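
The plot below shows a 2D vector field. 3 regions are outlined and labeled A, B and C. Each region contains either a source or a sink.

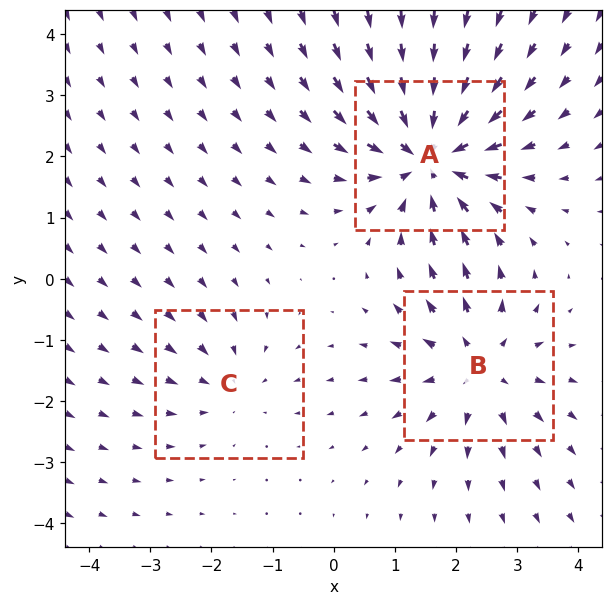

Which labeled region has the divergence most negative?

A

Divergence at each region's feature centre — A: about -5, B: about +3, C: about -2. Region A is most negative.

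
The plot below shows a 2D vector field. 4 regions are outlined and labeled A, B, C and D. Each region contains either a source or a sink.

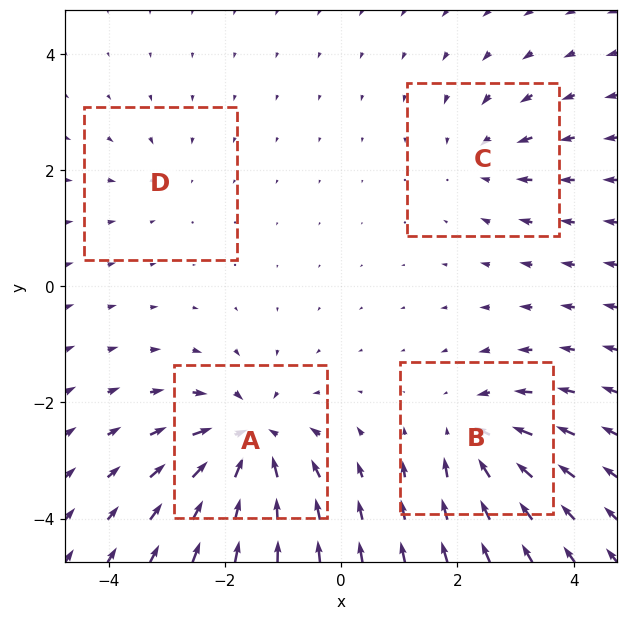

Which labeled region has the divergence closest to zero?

Divergence at each region's feature centre — A: about -8, B: about -5, C: about -4, D: about -2. Region D is closest to zero.

D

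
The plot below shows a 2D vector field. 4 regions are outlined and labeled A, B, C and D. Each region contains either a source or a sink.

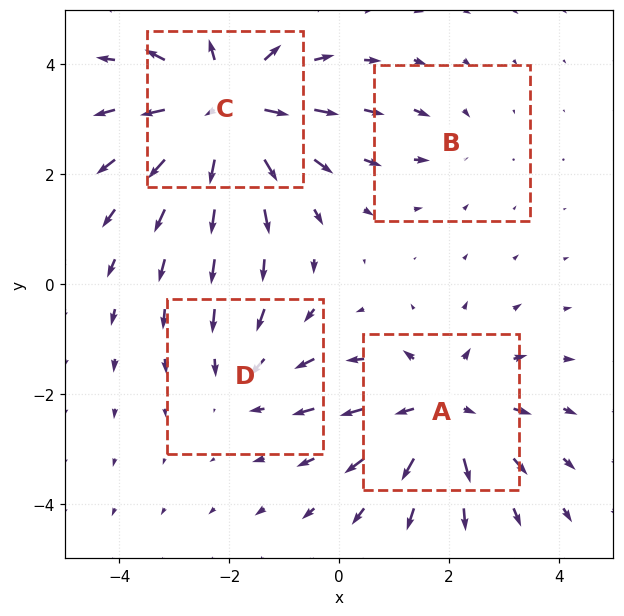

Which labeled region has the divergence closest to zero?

B

Divergence at each region's feature centre — A: about +5, B: about -2, C: about +6, D: about -3. Region B is closest to zero.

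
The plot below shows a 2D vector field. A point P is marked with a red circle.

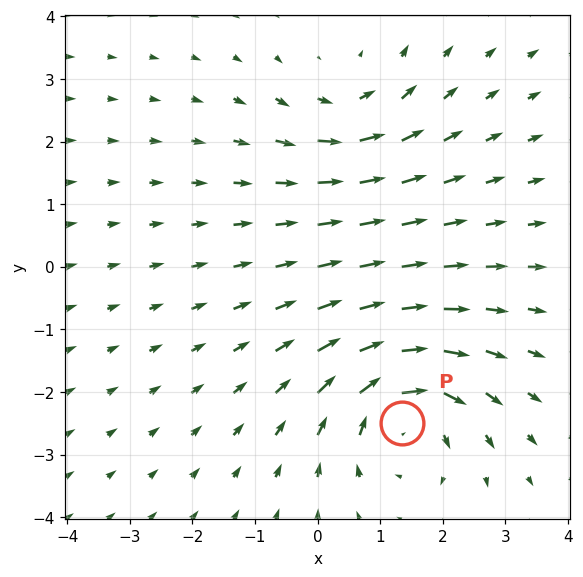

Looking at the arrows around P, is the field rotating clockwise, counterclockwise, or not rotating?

clockwise

Near P at (1.4, -2.5) the arrows circulate clockwise. The curl (z-component) there is about -5; negative curl means clockwise rotation.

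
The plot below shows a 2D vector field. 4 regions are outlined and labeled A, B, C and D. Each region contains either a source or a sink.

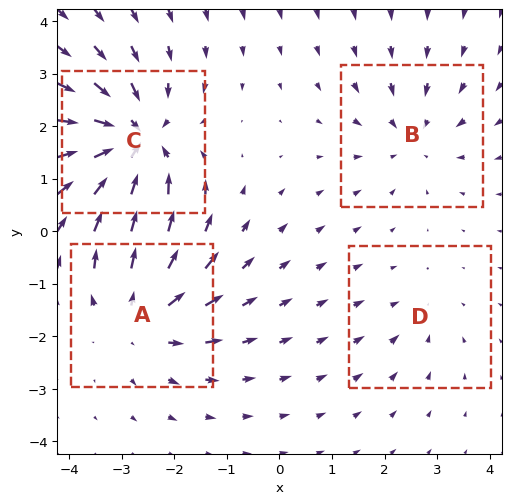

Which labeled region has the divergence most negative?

Divergence at each region's feature centre — A: about +4, B: about -3, C: about -6, D: about -2. Region C is most negative.

C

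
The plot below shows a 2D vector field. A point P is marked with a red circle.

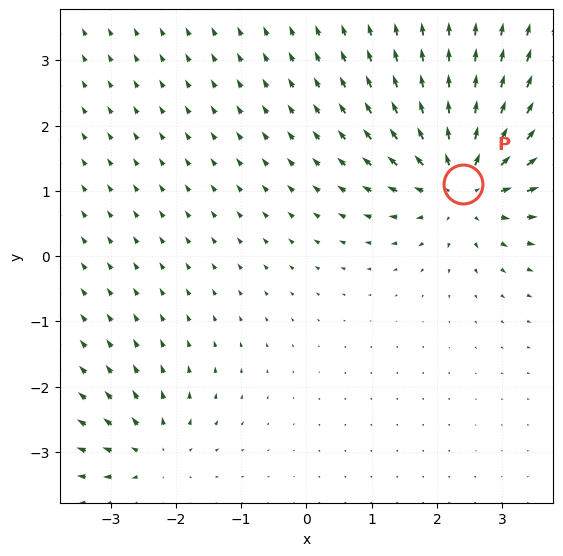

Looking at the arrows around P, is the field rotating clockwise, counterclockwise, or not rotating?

Near P at (2.4, 1.1) the arrows show no circulation. The curl there is ≈0.

not rotating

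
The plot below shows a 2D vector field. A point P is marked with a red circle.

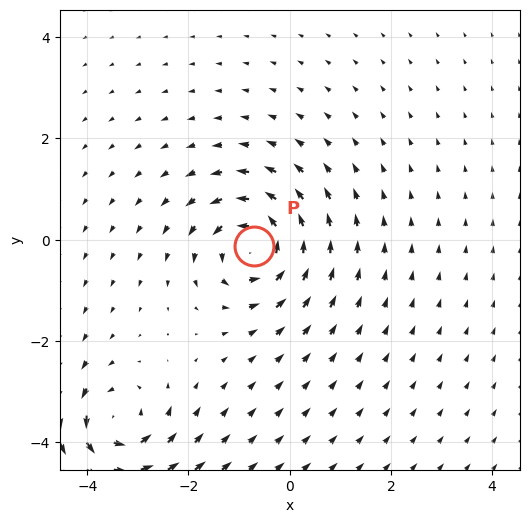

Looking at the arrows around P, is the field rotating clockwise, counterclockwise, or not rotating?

Near P at (-0.7, -0.1) the arrows circulate counterclockwise. The curl (z-component) there is about +7; positive curl means counterclockwise rotation.

counterclockwise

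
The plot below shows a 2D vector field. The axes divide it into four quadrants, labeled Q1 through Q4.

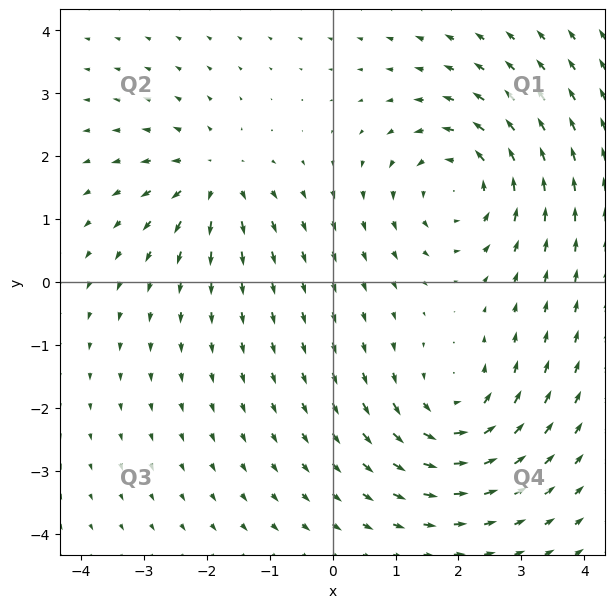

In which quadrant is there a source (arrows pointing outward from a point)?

The source sits at approximately (-1.9, 1.7), which lies in quadrant Q2. The divergence there is about +4, positive as expected for a source.

Q2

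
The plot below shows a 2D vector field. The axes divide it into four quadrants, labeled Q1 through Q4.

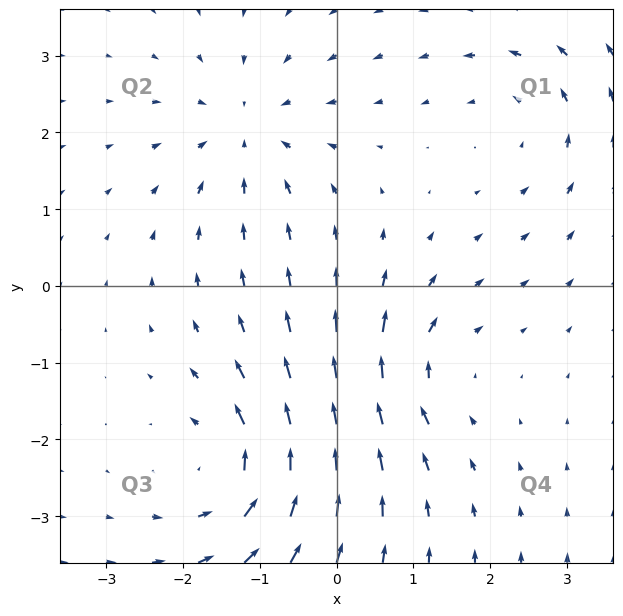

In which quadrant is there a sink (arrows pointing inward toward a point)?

Q2

The sink sits at approximately (-1.2, 2.0), which lies in quadrant Q2. The divergence there is about -4, negative as expected for a sink.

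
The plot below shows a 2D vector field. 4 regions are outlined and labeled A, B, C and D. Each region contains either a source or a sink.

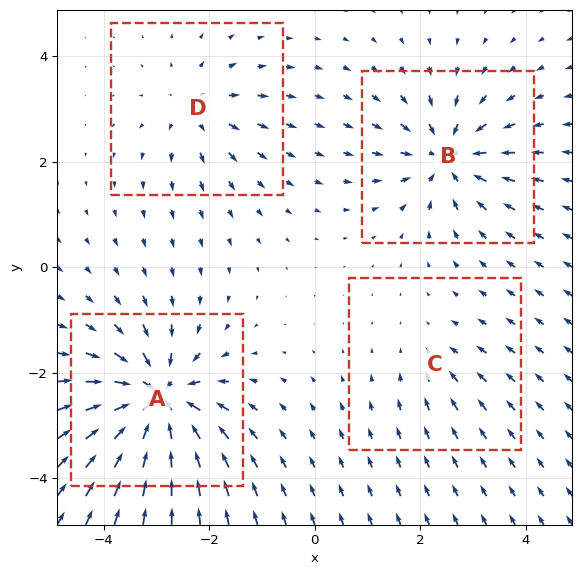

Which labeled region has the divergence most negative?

A

Divergence at each region's feature centre — A: about -9, B: about -6, C: about -2, D: about +4. Region A is most negative.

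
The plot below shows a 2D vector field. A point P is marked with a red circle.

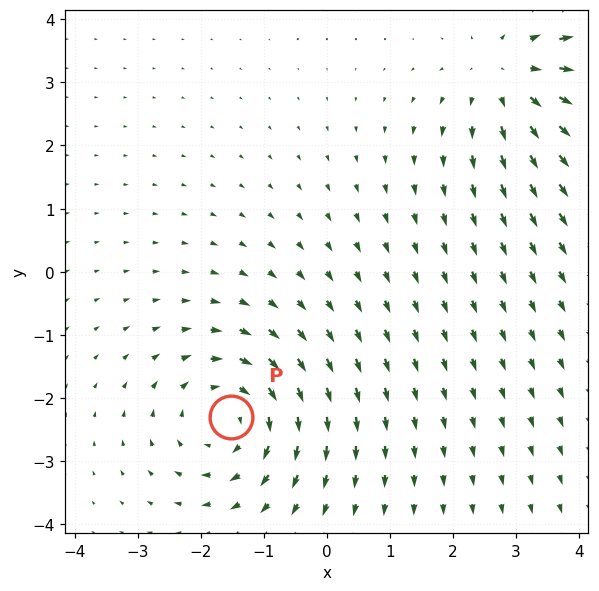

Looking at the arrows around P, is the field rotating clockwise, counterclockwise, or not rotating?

clockwise

Near P at (-1.5, -2.3) the arrows circulate clockwise. The curl (z-component) there is about -4; negative curl means clockwise rotation.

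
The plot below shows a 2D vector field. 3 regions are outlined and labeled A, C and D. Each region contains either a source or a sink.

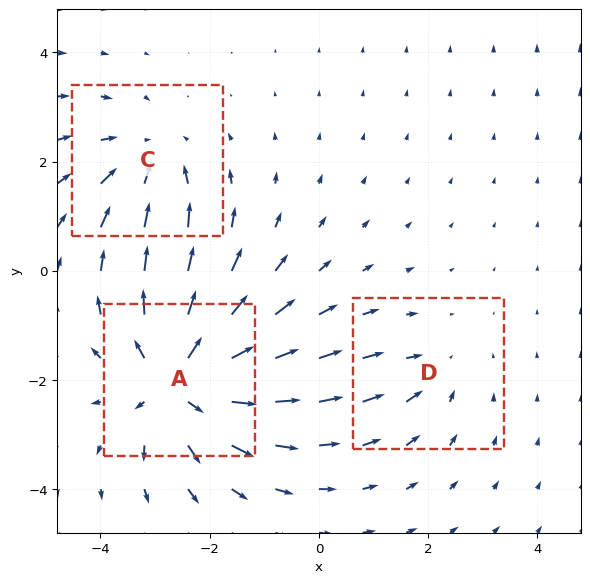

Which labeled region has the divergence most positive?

A

Divergence at each region's feature centre — A: about +5, C: about -3, D: about -2. Region A is most positive.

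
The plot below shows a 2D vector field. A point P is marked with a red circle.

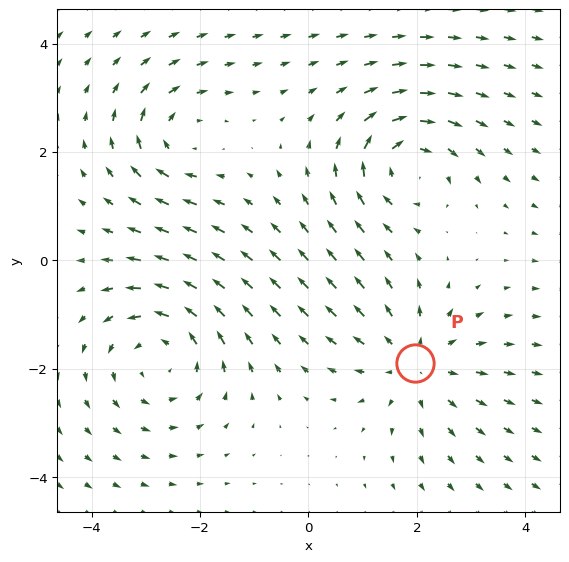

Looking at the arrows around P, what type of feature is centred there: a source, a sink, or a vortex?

At P (2.0, -1.9) the arrows spread outward. Divergence about +3, curl ≈0 — positive divergence with near-zero curl is a source.

source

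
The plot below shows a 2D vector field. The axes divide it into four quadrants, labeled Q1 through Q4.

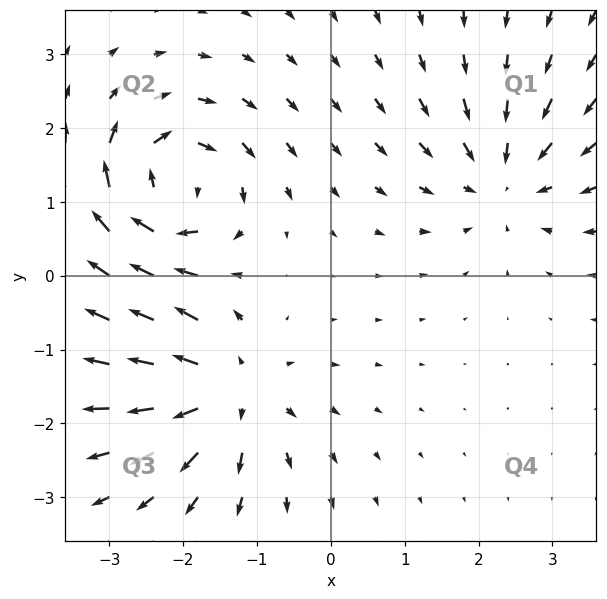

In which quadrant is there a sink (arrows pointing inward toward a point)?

The sink sits at approximately (2.3, 1.3), which lies in quadrant Q1. The divergence there is about -3, negative as expected for a sink.

Q1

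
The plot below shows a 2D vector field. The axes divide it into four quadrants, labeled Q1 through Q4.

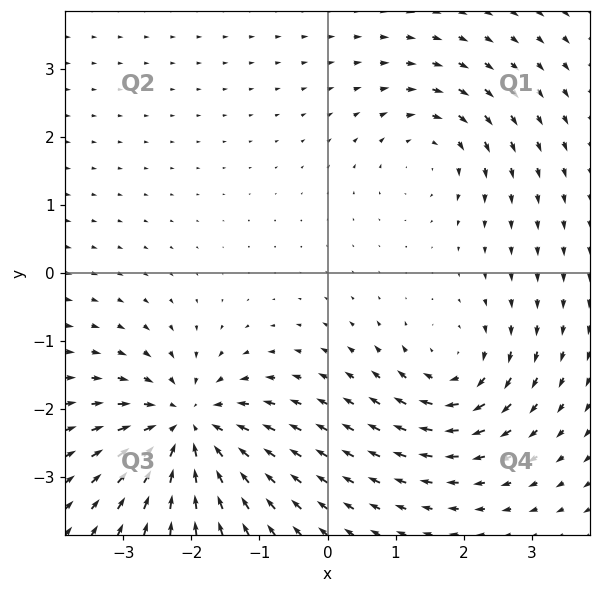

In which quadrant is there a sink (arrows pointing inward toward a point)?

Q3

The sink sits at approximately (-2.0, -2.3), which lies in quadrant Q3. The divergence there is about -5, negative as expected for a sink.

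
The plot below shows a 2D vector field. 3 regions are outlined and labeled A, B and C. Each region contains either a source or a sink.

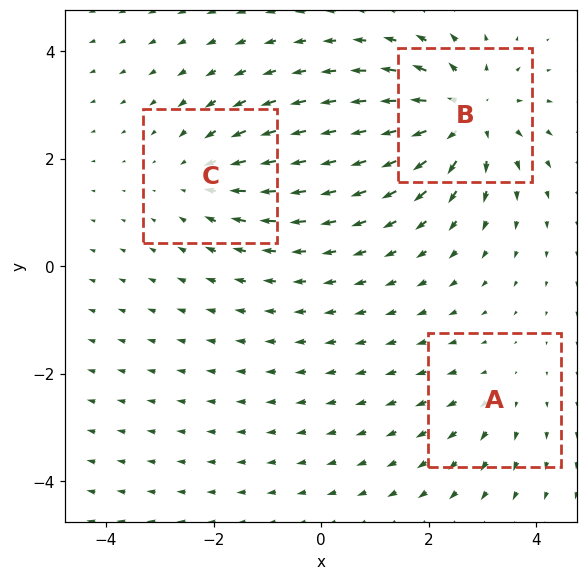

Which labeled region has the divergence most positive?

Divergence at each region's feature centre — A: about +2, B: about +5, C: about -3. Region B is most positive.

B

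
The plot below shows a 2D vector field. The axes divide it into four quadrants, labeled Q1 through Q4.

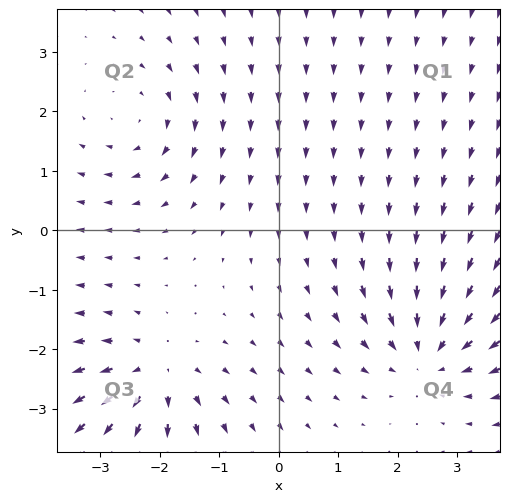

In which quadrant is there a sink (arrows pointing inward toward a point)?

The sink sits at approximately (2.5, -2.0), which lies in quadrant Q4. The divergence there is about -4, negative as expected for a sink.

Q4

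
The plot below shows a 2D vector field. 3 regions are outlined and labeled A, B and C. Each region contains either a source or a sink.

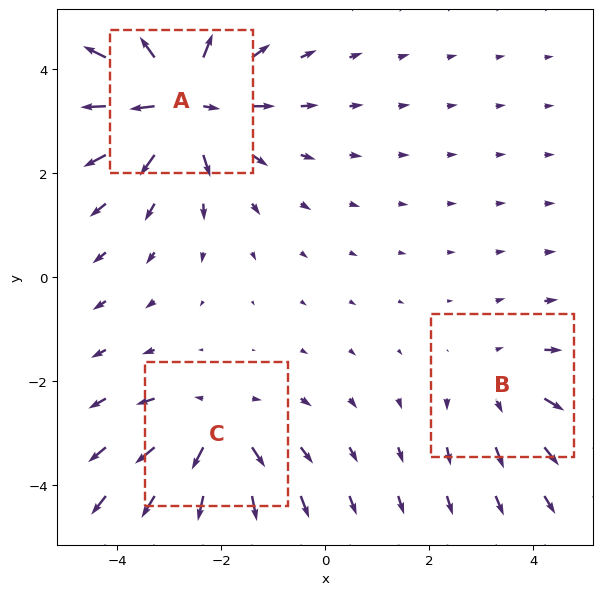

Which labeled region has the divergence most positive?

Divergence at each region's feature centre — A: about +5, B: about +2, C: about +3. Region A is most positive.

A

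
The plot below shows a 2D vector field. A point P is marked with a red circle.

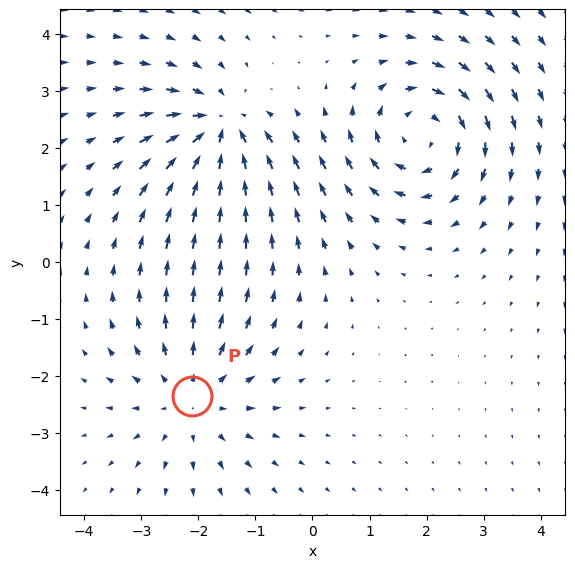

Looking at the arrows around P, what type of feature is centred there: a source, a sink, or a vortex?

source

At P (-2.1, -2.4) the arrows spread outward. Divergence about +3, curl ≈0 — positive divergence with near-zero curl is a source.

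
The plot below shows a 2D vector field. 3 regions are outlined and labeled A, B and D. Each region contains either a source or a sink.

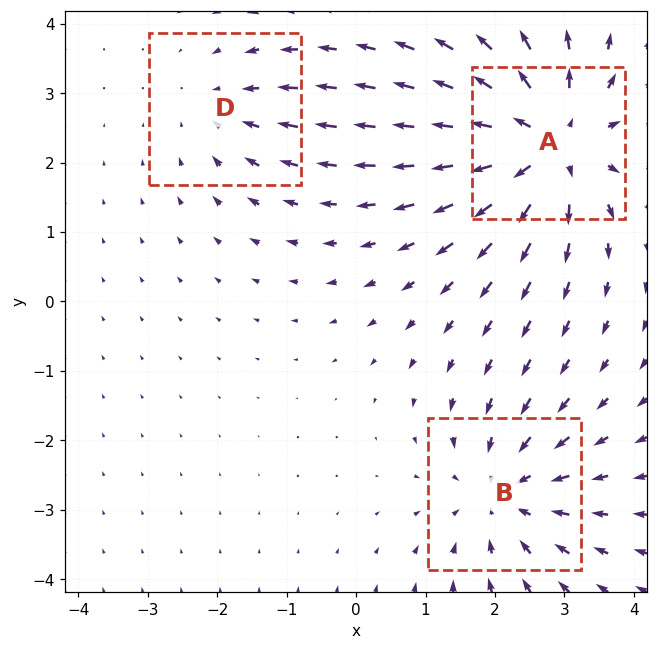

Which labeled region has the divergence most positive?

A

Divergence at each region's feature centre — A: about +4, B: about -3, D: about -2. Region A is most positive.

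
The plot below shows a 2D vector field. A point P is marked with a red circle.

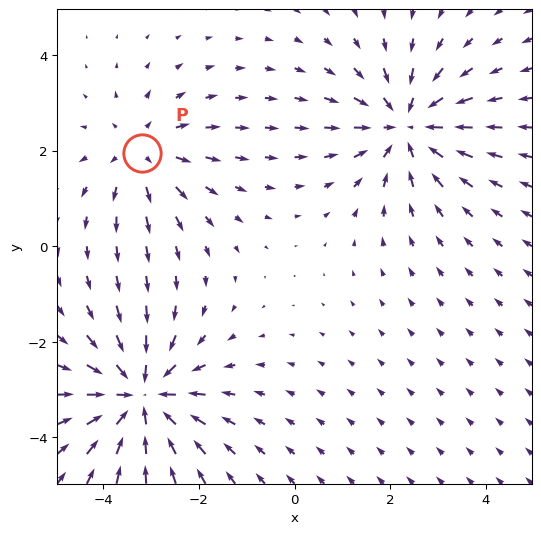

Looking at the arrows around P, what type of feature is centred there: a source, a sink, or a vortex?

At P (-3.2, 1.9) the arrows spread outward. Divergence about +3, curl ≈0 — positive divergence with near-zero curl is a source.

source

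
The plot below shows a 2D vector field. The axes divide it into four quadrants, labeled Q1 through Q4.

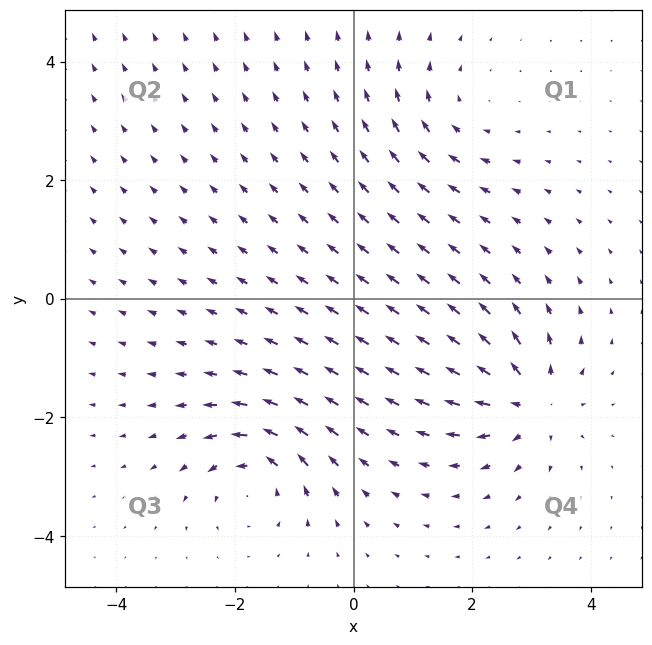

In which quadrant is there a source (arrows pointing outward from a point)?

Q4

The source sits at approximately (3.0, -1.7), which lies in quadrant Q4. The divergence there is about +6, positive as expected for a source.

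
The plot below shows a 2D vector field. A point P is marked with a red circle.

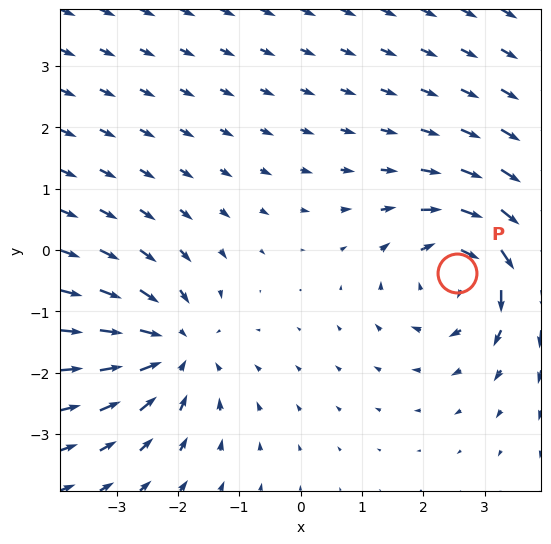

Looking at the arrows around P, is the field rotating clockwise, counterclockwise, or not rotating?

clockwise

Near P at (2.6, -0.4) the arrows circulate clockwise. The curl (z-component) there is about -3; negative curl means clockwise rotation.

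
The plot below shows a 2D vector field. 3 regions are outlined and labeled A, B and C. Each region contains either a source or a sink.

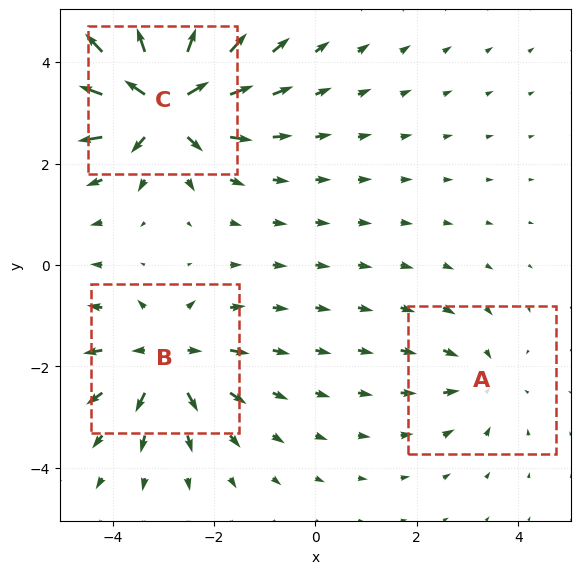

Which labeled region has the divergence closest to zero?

A

Divergence at each region's feature centre — A: about -2, B: about +4, C: about +6. Region A is closest to zero.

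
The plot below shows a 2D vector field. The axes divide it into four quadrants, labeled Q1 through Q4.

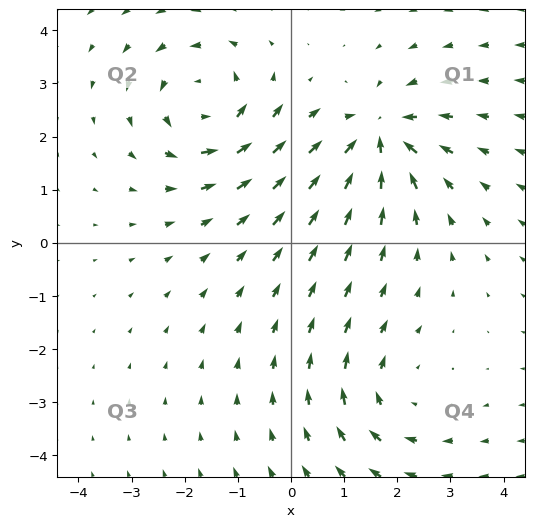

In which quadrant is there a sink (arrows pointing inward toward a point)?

Q1

The sink sits at approximately (1.6, 2.0), which lies in quadrant Q1. The divergence there is about -6, negative as expected for a sink.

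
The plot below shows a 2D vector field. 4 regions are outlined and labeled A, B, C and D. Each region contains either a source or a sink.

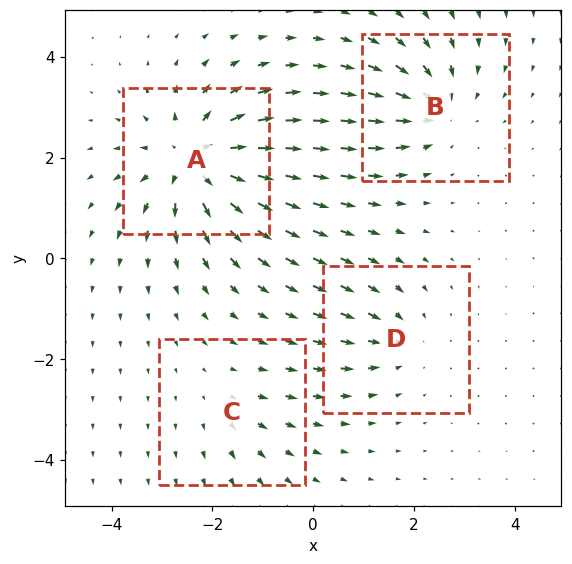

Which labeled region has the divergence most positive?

Divergence at each region's feature centre — A: about +7, B: about -5, C: about +2, D: about -3. Region A is most positive.

A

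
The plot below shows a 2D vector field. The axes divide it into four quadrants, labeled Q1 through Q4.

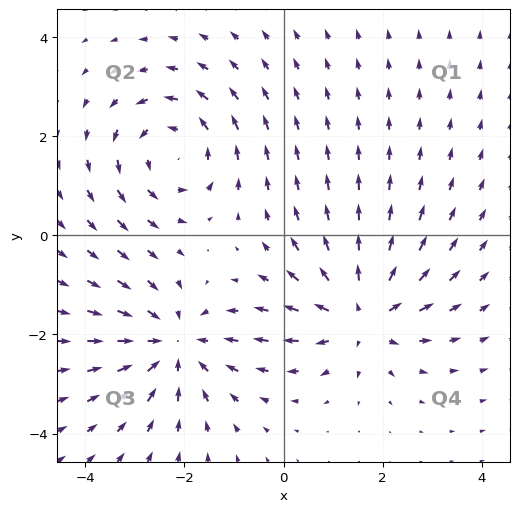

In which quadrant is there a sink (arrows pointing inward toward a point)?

Q3

The sink sits at approximately (-2.2, -2.2), which lies in quadrant Q3. The divergence there is about -3, negative as expected for a sink.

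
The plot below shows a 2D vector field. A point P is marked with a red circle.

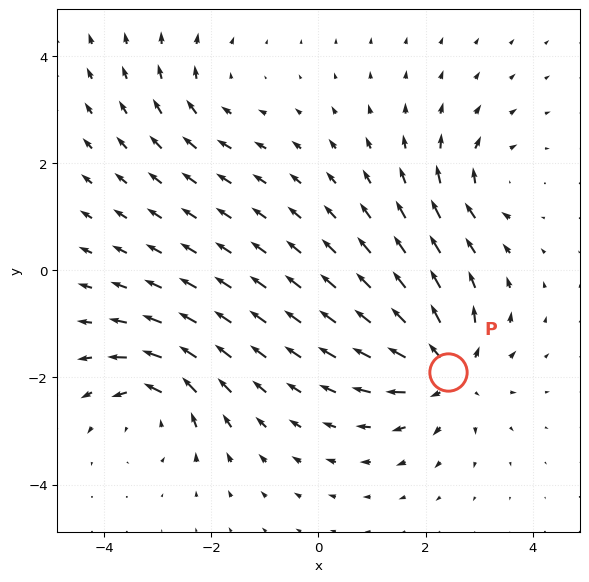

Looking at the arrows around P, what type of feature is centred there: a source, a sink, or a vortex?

source

At P (2.4, -1.9) the arrows spread outward. Divergence about +6, curl ≈0 — positive divergence with near-zero curl is a source.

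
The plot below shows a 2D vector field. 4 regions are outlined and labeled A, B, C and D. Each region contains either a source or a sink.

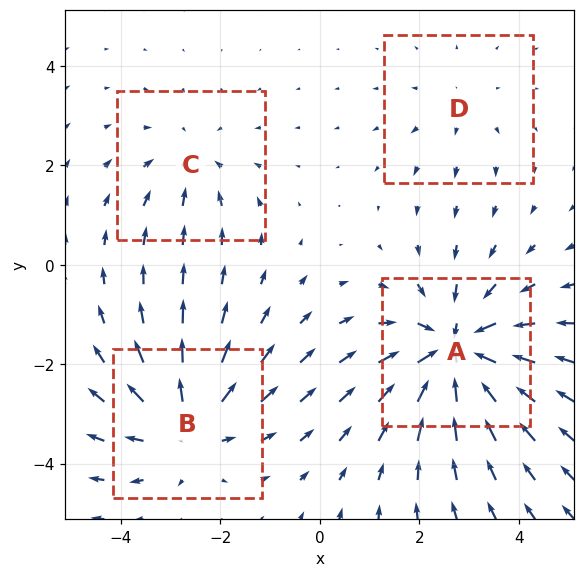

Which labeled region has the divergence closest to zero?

Divergence at each region's feature centre — A: about -6, B: about +5, C: about -3, D: about +2. Region D is closest to zero.

D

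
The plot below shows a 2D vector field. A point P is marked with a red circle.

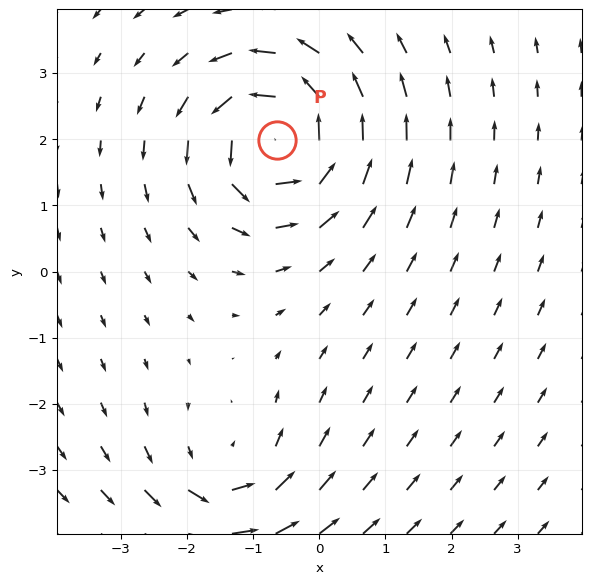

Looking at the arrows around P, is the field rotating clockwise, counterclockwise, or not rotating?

Near P at (-0.6, 2.0) the arrows circulate counterclockwise. The curl (z-component) there is about +7; positive curl means counterclockwise rotation.

counterclockwise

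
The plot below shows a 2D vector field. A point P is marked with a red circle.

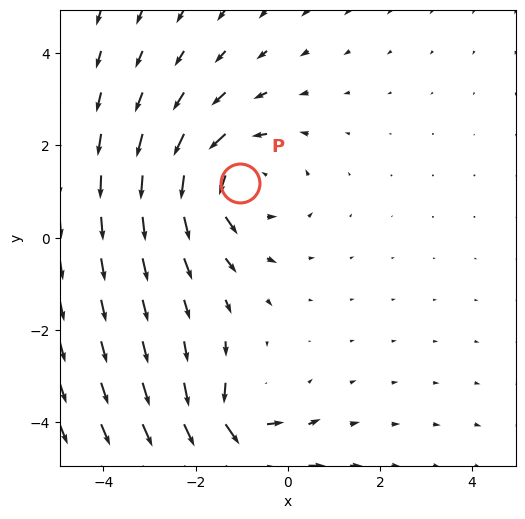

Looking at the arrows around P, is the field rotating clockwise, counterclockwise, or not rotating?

Near P at (-1.0, 1.2) the arrows circulate counterclockwise. The curl (z-component) there is about +3; positive curl means counterclockwise rotation.

counterclockwise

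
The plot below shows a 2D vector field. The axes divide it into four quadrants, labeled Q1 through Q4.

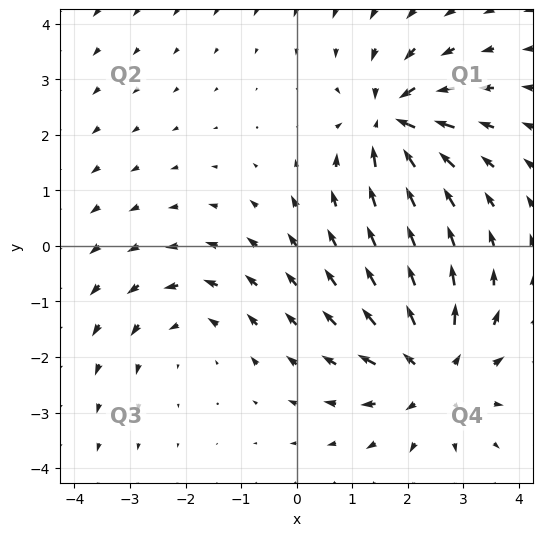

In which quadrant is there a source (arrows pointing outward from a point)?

Q4

The source sits at approximately (2.5, -2.3), which lies in quadrant Q4. The divergence there is about +4, positive as expected for a source.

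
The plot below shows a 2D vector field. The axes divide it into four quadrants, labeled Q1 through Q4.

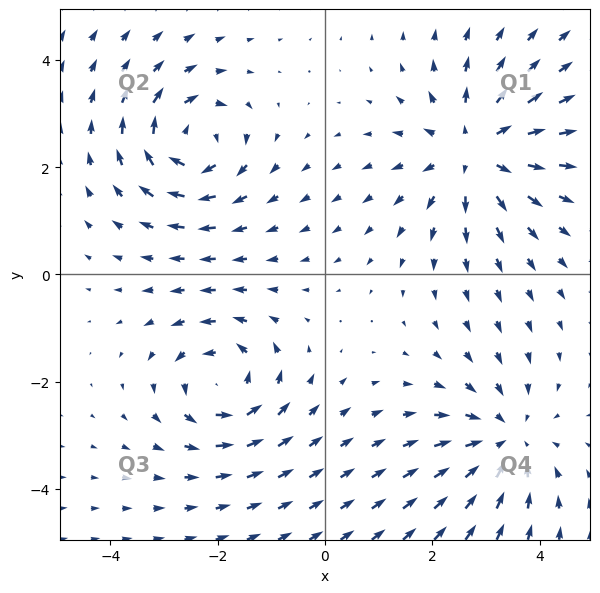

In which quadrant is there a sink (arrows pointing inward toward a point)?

Q4

The sink sits at approximately (3.4, -3.1), which lies in quadrant Q4. The divergence there is about -3, negative as expected for a sink.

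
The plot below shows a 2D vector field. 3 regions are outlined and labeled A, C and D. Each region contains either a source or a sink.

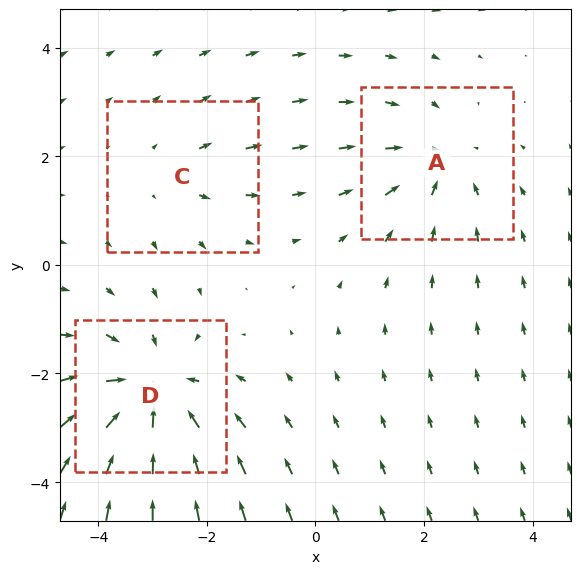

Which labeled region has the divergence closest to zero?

C

Divergence at each region's feature centre — A: about -3, C: about +2, D: about -4. Region C is closest to zero.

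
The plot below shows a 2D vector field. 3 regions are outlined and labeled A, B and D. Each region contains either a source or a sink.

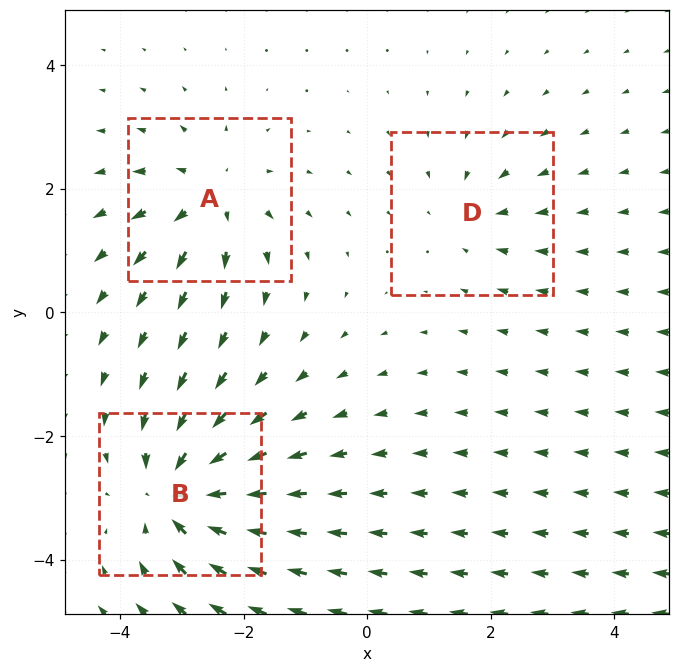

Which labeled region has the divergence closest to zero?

Divergence at each region's feature centre — A: about +4, B: about -5, D: about -2. Region D is closest to zero.

D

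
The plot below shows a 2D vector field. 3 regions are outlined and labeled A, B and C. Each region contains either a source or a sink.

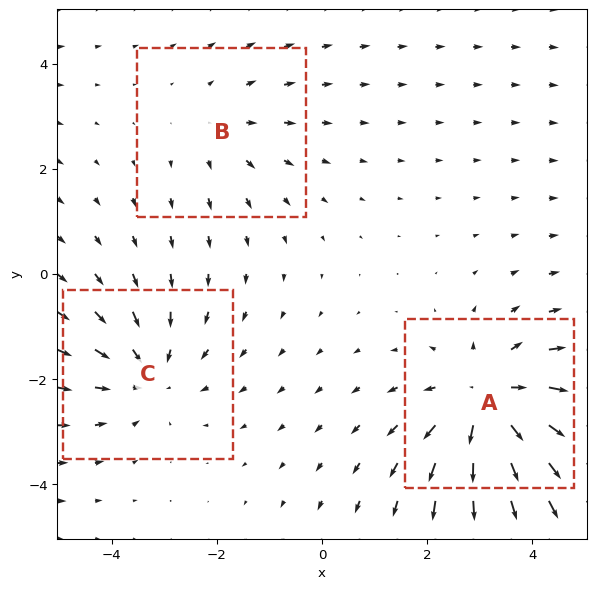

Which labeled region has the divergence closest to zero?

Divergence at each region's feature centre — A: about +4, B: about +2, C: about -3. Region B is closest to zero.

B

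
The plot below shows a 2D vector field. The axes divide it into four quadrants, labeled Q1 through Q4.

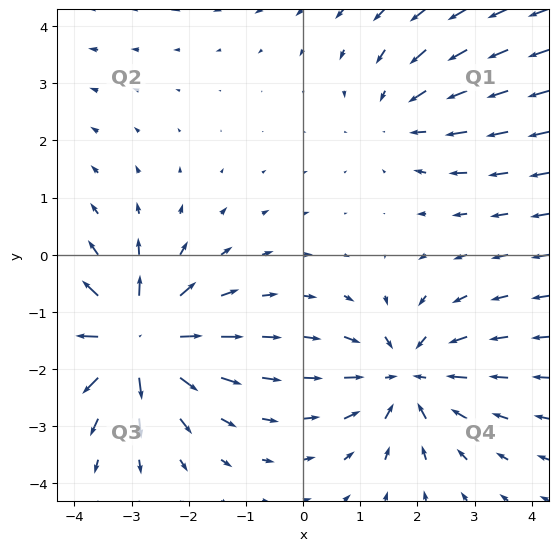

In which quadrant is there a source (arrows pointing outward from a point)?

The source sits at approximately (-2.9, -1.5), which lies in quadrant Q3. The divergence there is about +6, positive as expected for a source.

Q3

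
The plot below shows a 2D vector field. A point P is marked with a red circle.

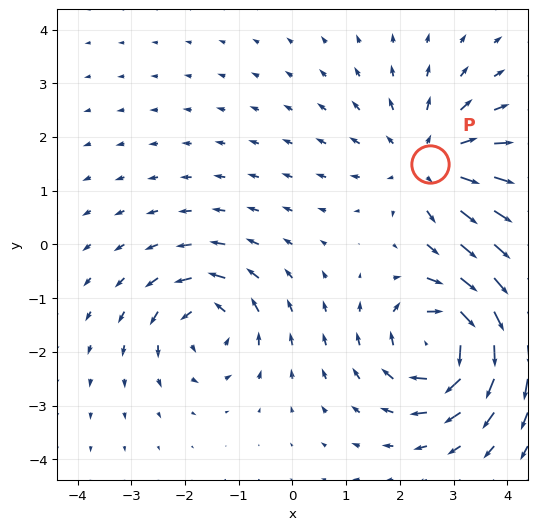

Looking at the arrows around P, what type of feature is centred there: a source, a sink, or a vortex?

At P (2.6, 1.5) the arrows spread outward. Divergence about +3, curl ≈0 — positive divergence with near-zero curl is a source.

source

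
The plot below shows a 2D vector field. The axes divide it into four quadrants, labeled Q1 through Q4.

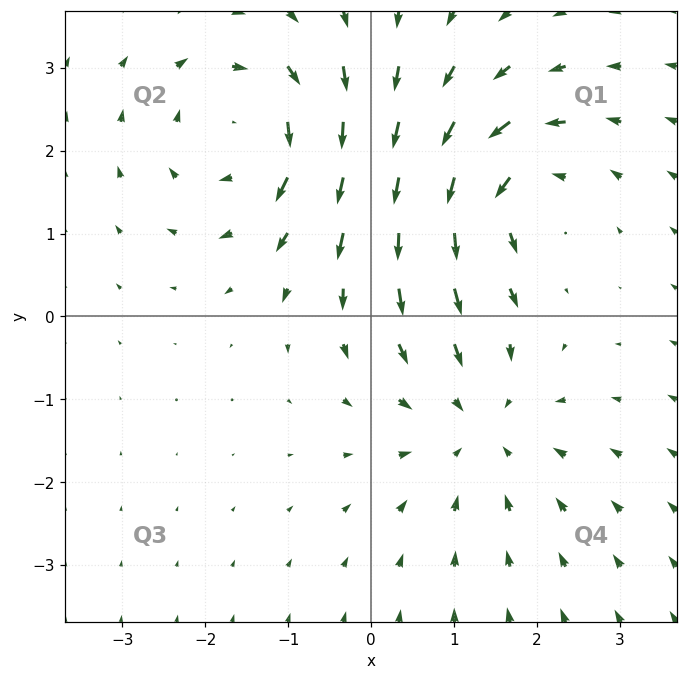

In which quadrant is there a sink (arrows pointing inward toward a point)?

The sink sits at approximately (1.3, -1.3), which lies in quadrant Q4. The divergence there is about -4, negative as expected for a sink.

Q4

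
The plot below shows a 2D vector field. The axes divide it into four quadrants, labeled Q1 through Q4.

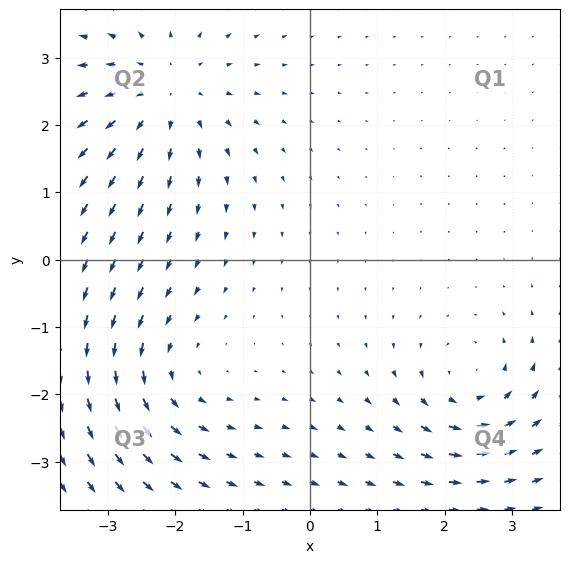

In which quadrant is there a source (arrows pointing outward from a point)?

The source sits at approximately (-2.2, 2.5), which lies in quadrant Q2. The divergence there is about +4, positive as expected for a source.

Q2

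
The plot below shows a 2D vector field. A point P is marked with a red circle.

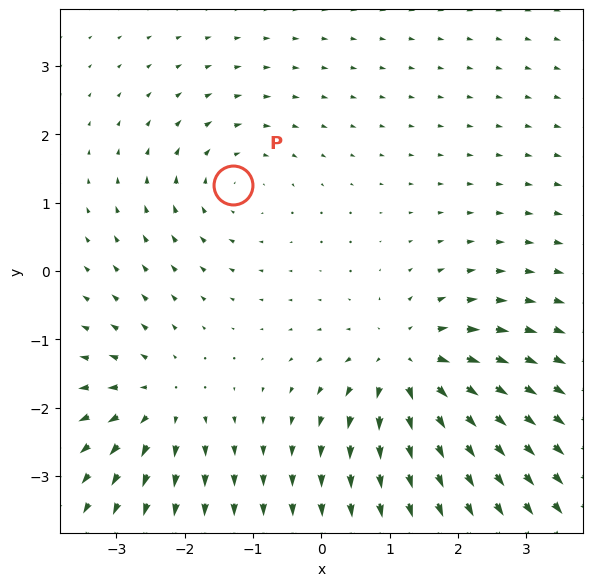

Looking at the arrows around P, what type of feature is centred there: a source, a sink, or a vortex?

At P (-1.3, 1.3) the arrows circulate clockwise. Divergence ≈0, curl about -3 — near-zero divergence with nonzero curl is a vortex.

vortex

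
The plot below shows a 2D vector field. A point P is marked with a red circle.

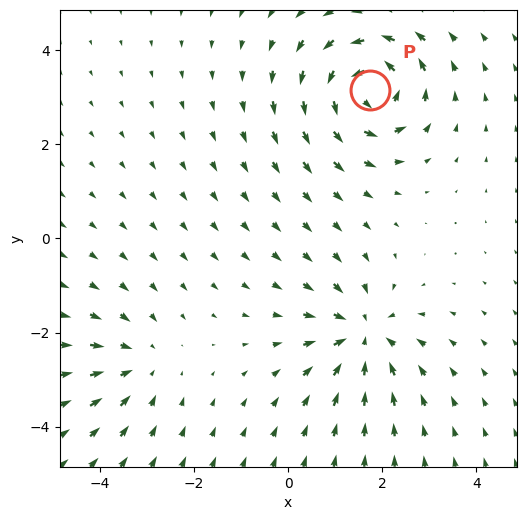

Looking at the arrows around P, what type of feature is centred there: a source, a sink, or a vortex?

At P (1.7, 3.2) the arrows circulate counterclockwise. Divergence ≈0, curl about +7 — near-zero divergence with nonzero curl is a vortex.

vortex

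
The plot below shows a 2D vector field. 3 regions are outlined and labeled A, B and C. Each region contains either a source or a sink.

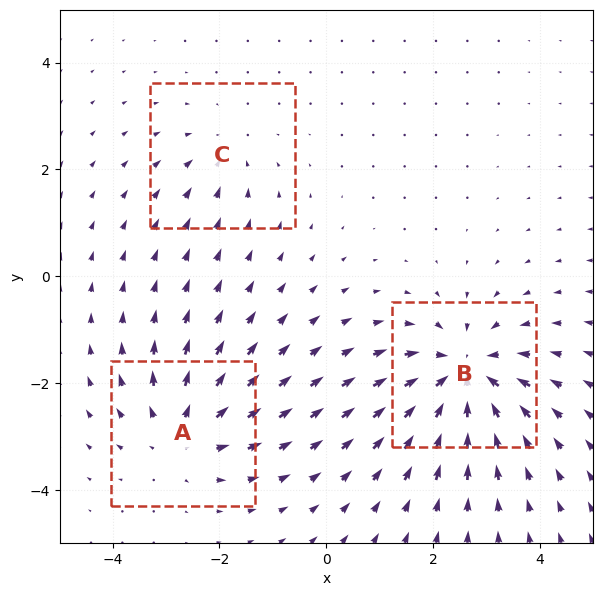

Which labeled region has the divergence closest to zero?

Divergence at each region's feature centre — A: about +3, B: about -5, C: about -2. Region C is closest to zero.

C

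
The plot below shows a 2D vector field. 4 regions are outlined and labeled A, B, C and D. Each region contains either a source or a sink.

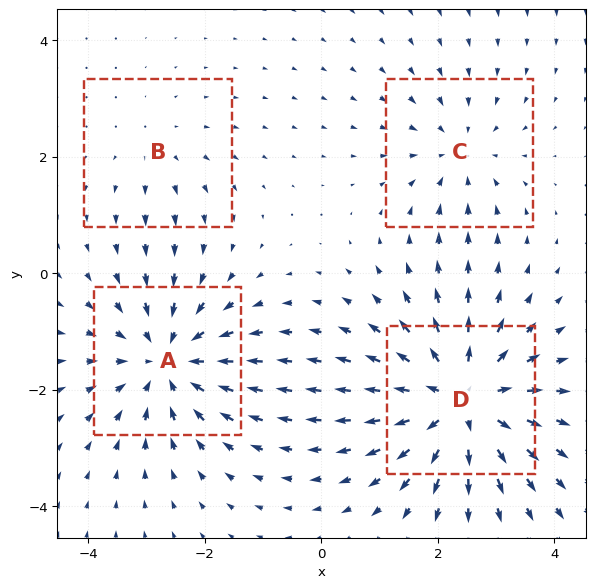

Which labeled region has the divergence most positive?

D

Divergence at each region's feature centre — A: about -5, B: about +2, C: about -3, D: about +6. Region D is most positive.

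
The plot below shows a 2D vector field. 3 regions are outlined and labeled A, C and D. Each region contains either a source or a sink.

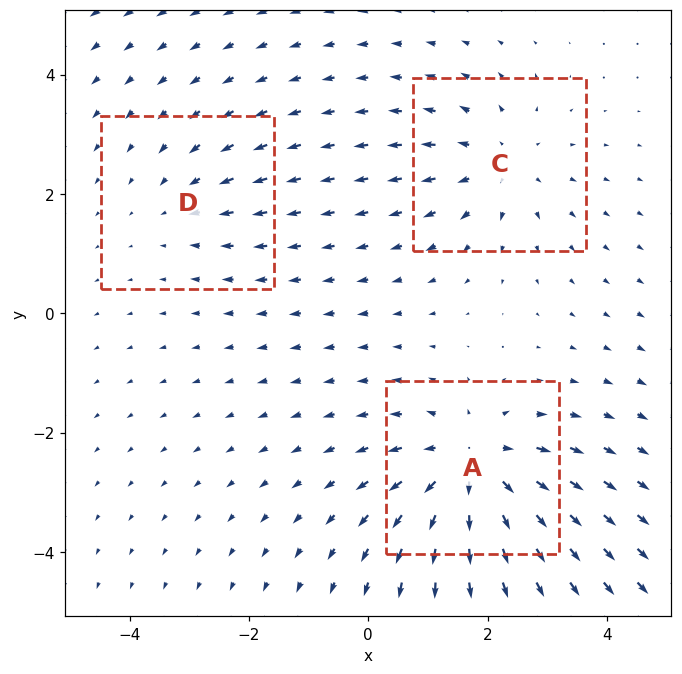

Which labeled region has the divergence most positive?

A

Divergence at each region's feature centre — A: about +4, C: about +3, D: about -2. Region A is most positive.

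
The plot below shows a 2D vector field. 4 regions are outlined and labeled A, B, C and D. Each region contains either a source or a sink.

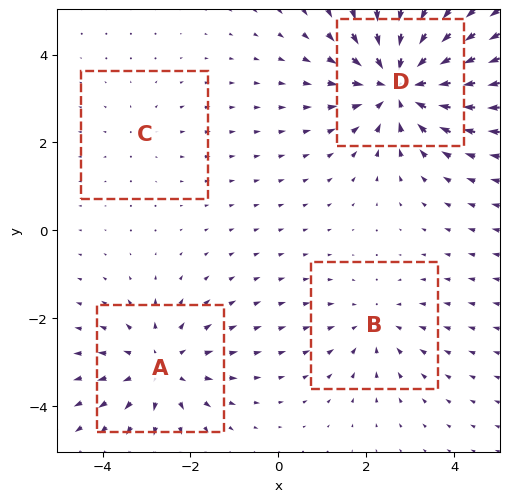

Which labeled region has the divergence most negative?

D

Divergence at each region's feature centre — A: about +4, B: about -3, C: about +2, D: about -6. Region D is most negative.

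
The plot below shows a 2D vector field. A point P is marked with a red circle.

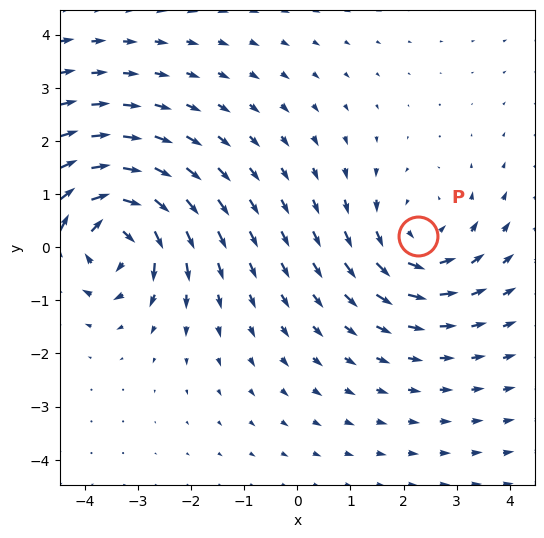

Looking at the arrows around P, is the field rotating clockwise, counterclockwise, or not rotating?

counterclockwise

Near P at (2.3, 0.2) the arrows circulate counterclockwise. The curl (z-component) there is about +2; positive curl means counterclockwise rotation.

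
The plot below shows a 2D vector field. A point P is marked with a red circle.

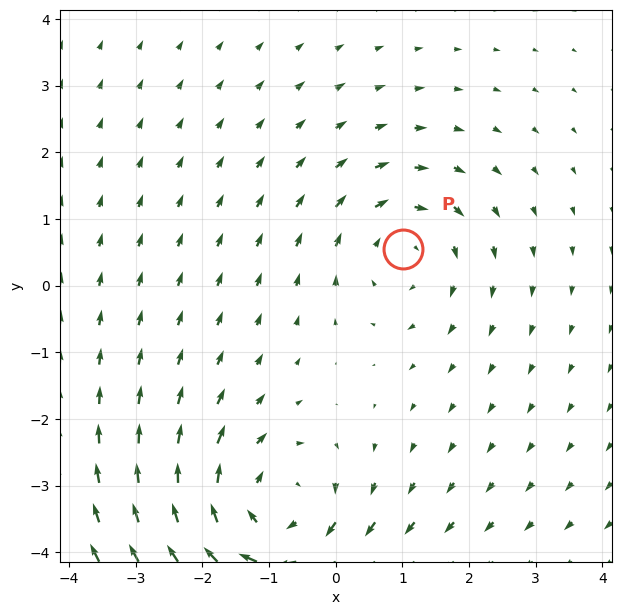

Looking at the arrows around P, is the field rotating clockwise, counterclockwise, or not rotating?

clockwise

Near P at (1.0, 0.6) the arrows circulate clockwise. The curl (z-component) there is about -2; negative curl means clockwise rotation.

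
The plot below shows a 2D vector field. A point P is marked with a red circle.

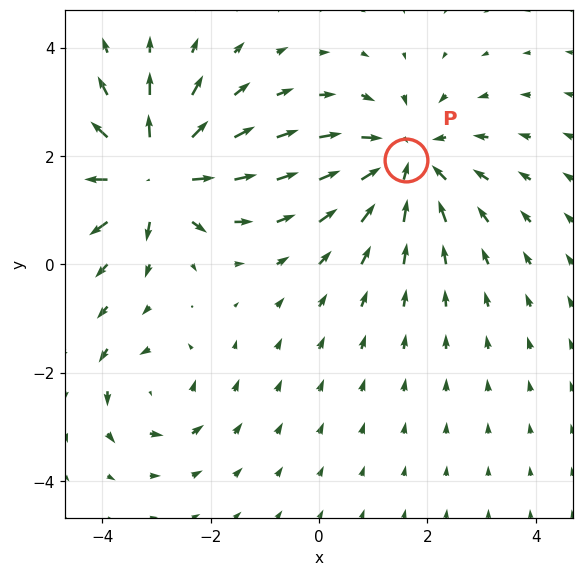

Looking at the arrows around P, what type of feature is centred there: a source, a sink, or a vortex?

sink

At P (1.6, 1.9) the arrows converge inward. Divergence about -4, curl ≈0 — negative divergence with near-zero curl is a sink.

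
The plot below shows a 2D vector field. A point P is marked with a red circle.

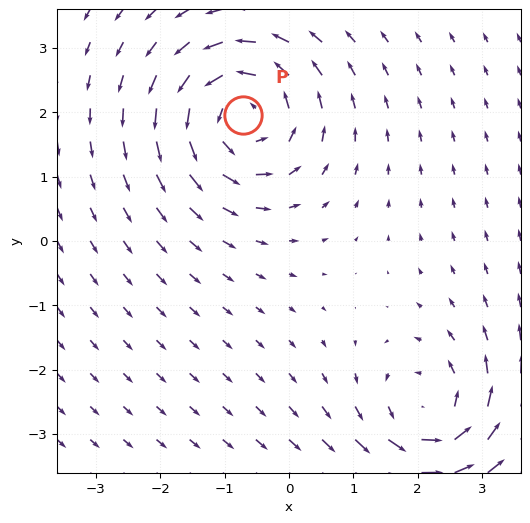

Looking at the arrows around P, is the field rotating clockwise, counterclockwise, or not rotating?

Near P at (-0.7, 2.0) the arrows circulate counterclockwise. The curl (z-component) there is about +6; positive curl means counterclockwise rotation.

counterclockwise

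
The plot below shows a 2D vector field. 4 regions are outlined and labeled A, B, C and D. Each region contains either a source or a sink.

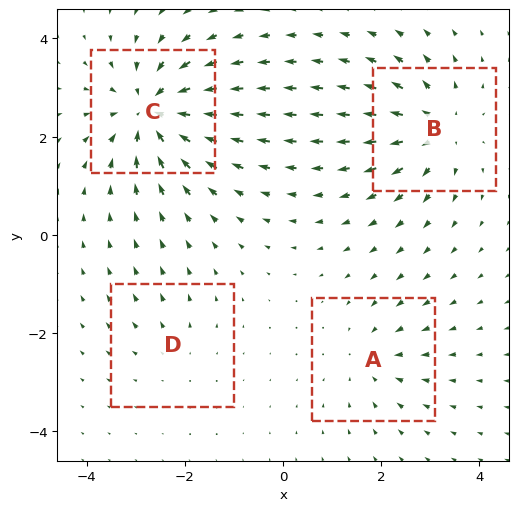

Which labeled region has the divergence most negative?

Divergence at each region's feature centre — A: about -3, B: about +5, C: about -7, D: about +2. Region C is most negative.

C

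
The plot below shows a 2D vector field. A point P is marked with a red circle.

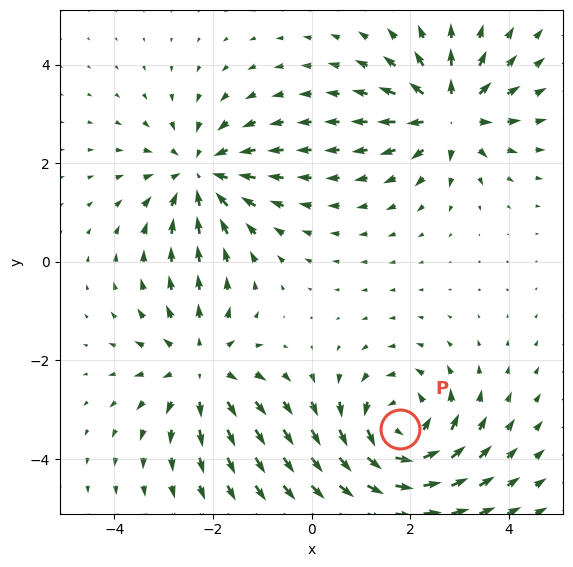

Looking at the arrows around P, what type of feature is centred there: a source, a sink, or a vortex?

At P (1.8, -3.4) the arrows circulate counterclockwise. Divergence ≈0, curl about +6 — near-zero divergence with nonzero curl is a vortex.

vortex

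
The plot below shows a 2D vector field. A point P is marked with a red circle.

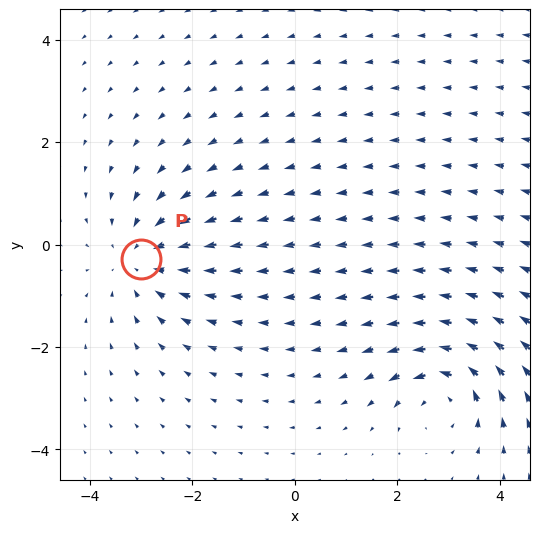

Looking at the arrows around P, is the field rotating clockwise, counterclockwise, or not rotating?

Near P at (-3.0, -0.3) the arrows show no circulation. The curl there is ≈0.

not rotating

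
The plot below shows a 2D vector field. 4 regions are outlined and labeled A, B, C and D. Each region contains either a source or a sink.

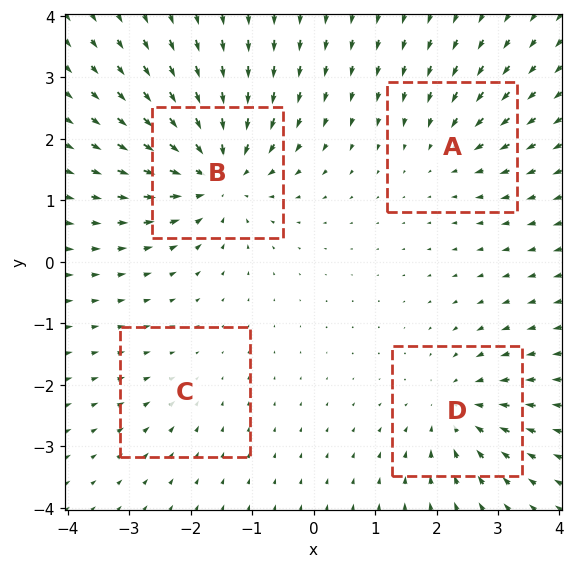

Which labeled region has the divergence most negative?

B

Divergence at each region's feature centre — A: about -4, B: about -8, C: about -2, D: about -5. Region B is most negative.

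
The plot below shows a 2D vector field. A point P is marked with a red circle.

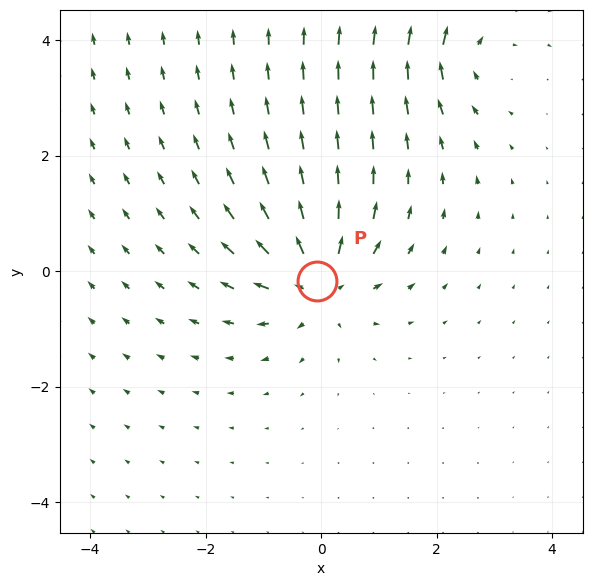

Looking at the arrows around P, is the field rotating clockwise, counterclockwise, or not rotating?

Near P at (-0.1, -0.2) the arrows show no circulation. The curl there is ≈0.

not rotating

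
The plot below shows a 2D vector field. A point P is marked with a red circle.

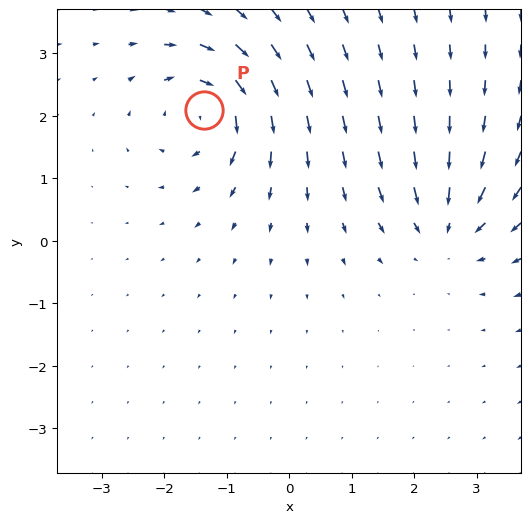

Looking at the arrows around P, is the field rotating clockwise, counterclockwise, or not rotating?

Near P at (-1.4, 2.1) the arrows circulate clockwise. The curl (z-component) there is about -6; negative curl means clockwise rotation.

clockwise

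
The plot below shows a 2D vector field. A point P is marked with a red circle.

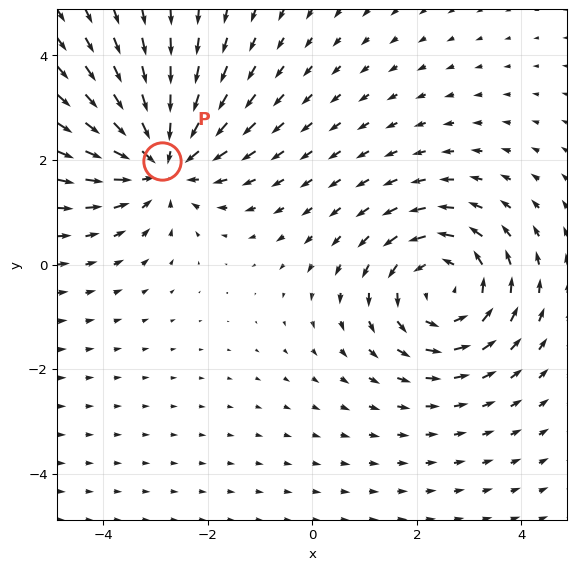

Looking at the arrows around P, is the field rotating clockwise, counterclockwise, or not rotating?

Near P at (-2.9, 2.0) the arrows show no circulation. The curl there is ≈0.

not rotating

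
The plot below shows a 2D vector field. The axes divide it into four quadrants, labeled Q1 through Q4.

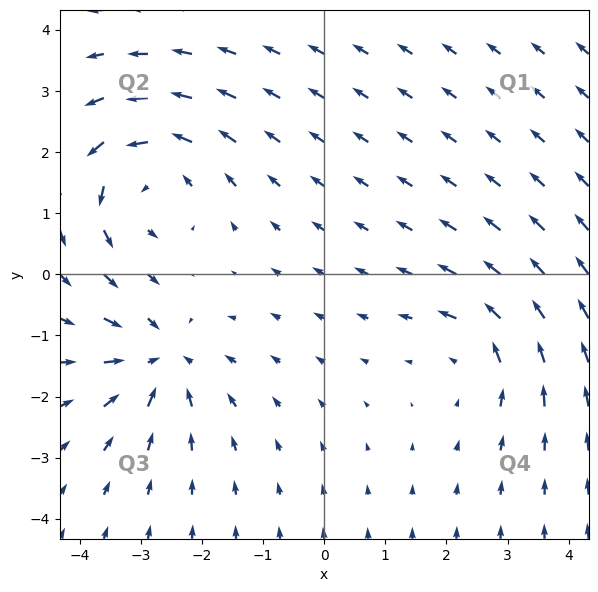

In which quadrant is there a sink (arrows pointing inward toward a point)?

Q3

The sink sits at approximately (-2.7, -1.4), which lies in quadrant Q3. The divergence there is about -5, negative as expected for a sink.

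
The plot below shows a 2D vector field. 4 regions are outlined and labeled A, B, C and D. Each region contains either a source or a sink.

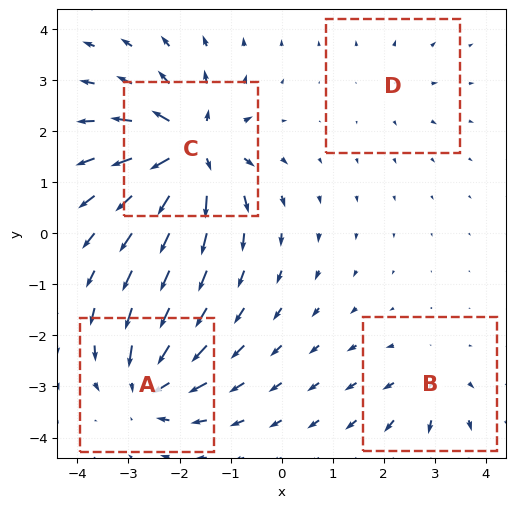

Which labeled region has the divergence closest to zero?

Divergence at each region's feature centre — A: about -6, B: about +4, C: about +9, D: about +2. Region D is closest to zero.

D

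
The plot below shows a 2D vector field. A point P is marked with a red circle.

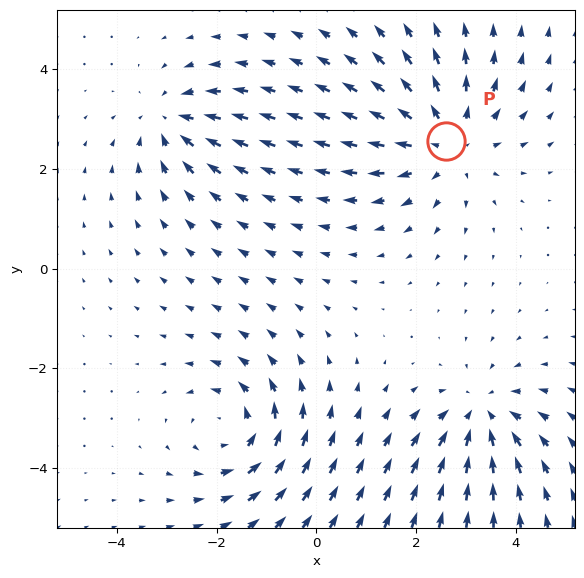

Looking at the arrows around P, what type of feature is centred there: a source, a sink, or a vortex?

At P (2.6, 2.6) the arrows spread outward. Divergence about +4, curl ≈0 — positive divergence with near-zero curl is a source.

source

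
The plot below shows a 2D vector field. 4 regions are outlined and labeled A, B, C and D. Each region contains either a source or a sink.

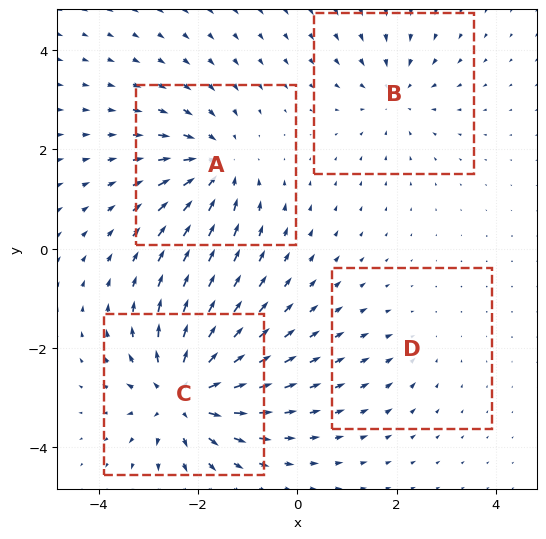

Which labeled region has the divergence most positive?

Divergence at each region's feature centre — A: about -5, B: about -3, C: about +7, D: about -2. Region C is most positive.

C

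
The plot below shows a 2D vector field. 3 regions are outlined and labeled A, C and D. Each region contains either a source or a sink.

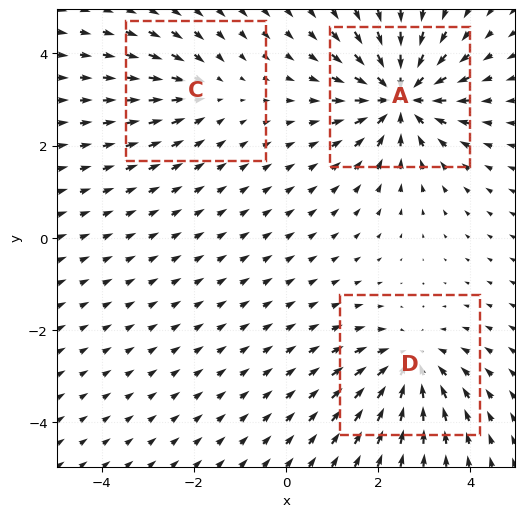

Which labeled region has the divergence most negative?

A

Divergence at each region's feature centre — A: about -5, C: about -2, D: about -3. Region A is most negative.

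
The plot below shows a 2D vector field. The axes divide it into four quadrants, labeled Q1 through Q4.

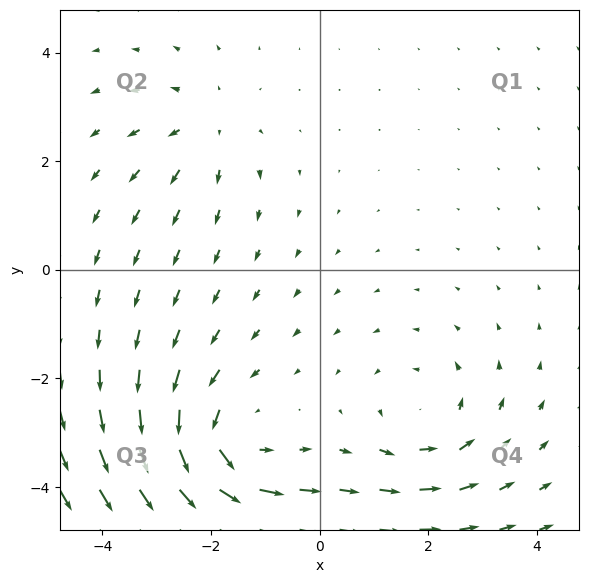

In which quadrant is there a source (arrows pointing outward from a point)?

The source sits at approximately (-2.1, 2.6), which lies in quadrant Q2. The divergence there is about +3, positive as expected for a source.

Q2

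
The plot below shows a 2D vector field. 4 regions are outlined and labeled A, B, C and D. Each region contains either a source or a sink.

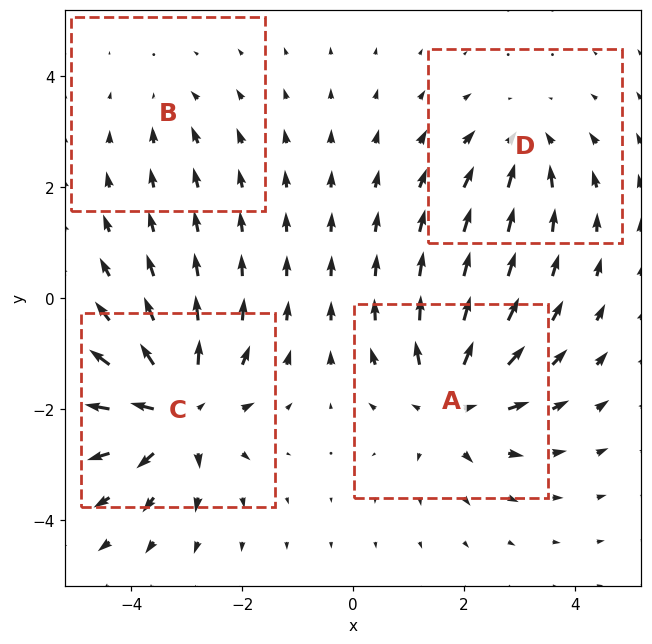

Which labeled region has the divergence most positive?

Divergence at each region's feature centre — A: about +6, B: about -2, C: about +7, D: about -4. Region C is most positive.

C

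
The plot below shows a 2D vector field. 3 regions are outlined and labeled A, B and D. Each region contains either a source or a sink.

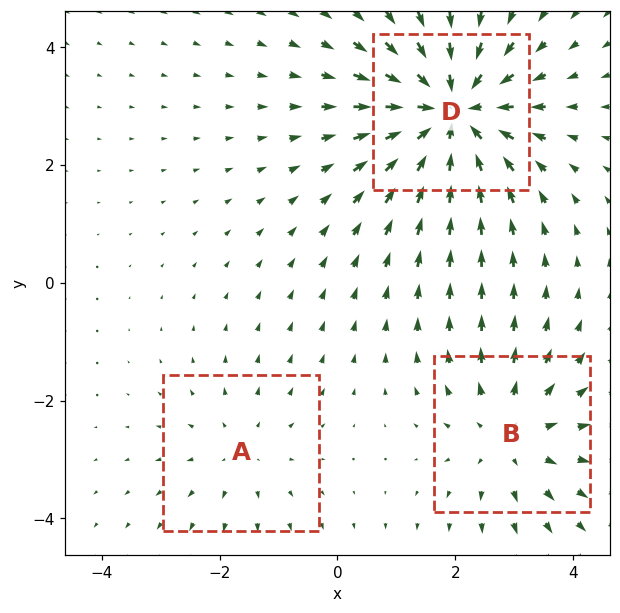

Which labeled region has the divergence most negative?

Divergence at each region's feature centre — A: about +2, B: about +3, D: about -5. Region D is most negative.

D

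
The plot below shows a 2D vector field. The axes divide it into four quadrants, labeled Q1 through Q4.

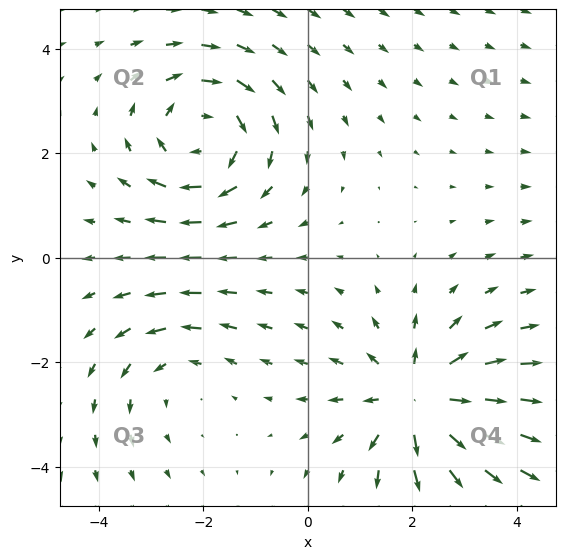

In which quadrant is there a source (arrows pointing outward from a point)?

The source sits at approximately (2.1, -2.7), which lies in quadrant Q4. The divergence there is about +5, positive as expected for a source.

Q4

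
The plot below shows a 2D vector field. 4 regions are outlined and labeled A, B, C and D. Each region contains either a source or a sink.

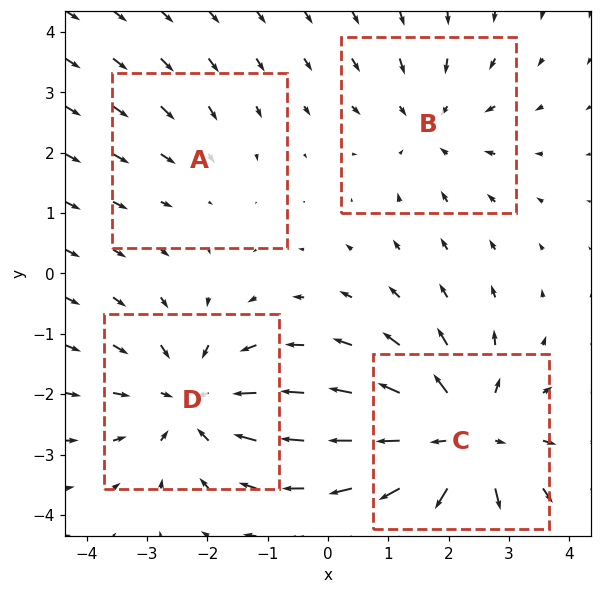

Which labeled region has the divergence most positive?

Divergence at each region's feature centre — A: about -2, B: about -3, C: about +6, D: about -5. Region C is most positive.

C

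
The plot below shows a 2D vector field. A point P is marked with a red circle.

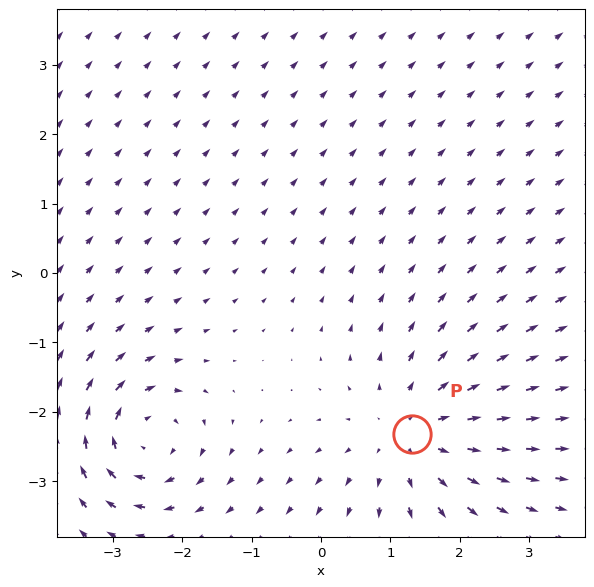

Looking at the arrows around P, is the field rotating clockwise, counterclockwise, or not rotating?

not rotating

Near P at (1.3, -2.3) the arrows show no circulation. The curl there is ≈0.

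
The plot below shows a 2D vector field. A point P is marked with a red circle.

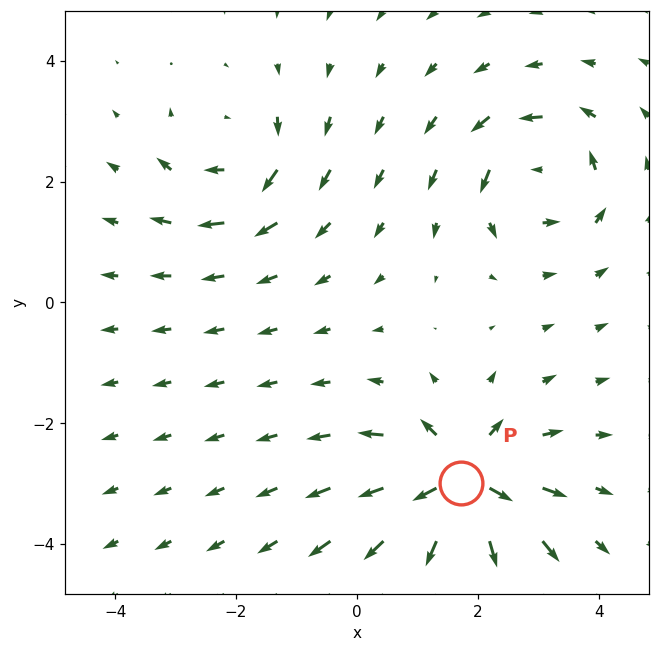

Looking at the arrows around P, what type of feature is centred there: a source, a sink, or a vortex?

source

At P (1.7, -3.0) the arrows spread outward. Divergence about +6, curl ≈0 — positive divergence with near-zero curl is a source.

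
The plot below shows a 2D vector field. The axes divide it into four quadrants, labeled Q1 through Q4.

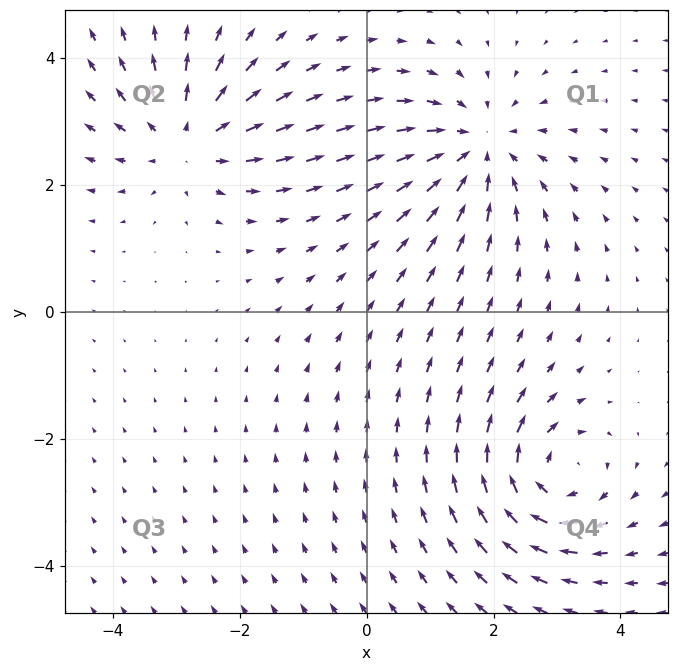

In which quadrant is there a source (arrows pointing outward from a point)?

The source sits at approximately (-2.8, 2.7), which lies in quadrant Q2. The divergence there is about +4, positive as expected for a source.

Q2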